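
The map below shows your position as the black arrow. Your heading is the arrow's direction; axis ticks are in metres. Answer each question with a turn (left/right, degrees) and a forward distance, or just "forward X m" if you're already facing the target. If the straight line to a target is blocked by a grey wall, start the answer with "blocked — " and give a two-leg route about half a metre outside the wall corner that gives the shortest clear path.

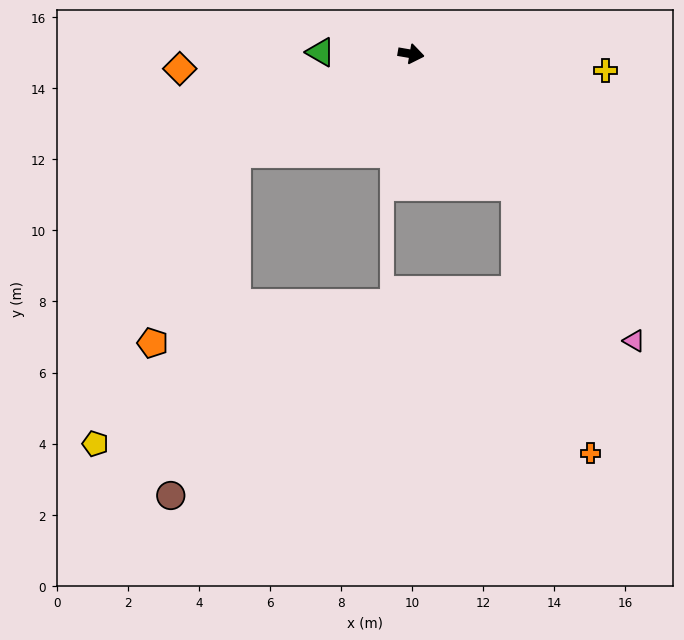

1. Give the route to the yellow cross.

turn left 5°, forward 5.5 m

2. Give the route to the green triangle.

turn right 171°, forward 2.5 m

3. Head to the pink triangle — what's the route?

turn right 42°, forward 10.2 m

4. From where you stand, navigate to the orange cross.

blocked — turn right 42°, forward 4.8 m, then turn right 23°, forward 7.8 m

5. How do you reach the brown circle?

blocked — turn right 141°, forward 5.7 m, then turn left 50°, forward 9.8 m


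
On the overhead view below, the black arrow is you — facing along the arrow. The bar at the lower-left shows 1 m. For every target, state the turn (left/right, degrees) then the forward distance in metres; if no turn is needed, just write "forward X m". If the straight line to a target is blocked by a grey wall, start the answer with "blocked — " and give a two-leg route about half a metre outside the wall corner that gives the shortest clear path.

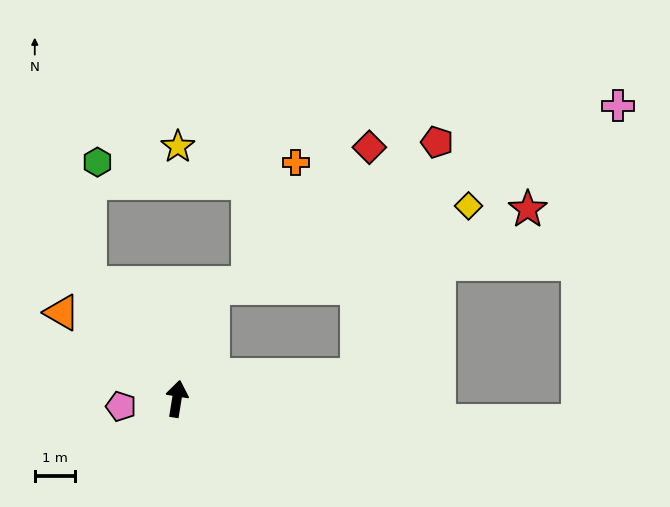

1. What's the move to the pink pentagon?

turn left 107°, forward 1.4 m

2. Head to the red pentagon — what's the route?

blocked — turn right 73°, forward 4.5 m, then turn left 63°, forward 6.1 m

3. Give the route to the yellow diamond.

blocked — turn right 73°, forward 4.5 m, then turn left 49°, forward 5.1 m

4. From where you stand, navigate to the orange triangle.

turn left 62°, forward 3.6 m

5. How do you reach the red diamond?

blocked — turn right 73°, forward 4.5 m, then turn left 79°, forward 5.7 m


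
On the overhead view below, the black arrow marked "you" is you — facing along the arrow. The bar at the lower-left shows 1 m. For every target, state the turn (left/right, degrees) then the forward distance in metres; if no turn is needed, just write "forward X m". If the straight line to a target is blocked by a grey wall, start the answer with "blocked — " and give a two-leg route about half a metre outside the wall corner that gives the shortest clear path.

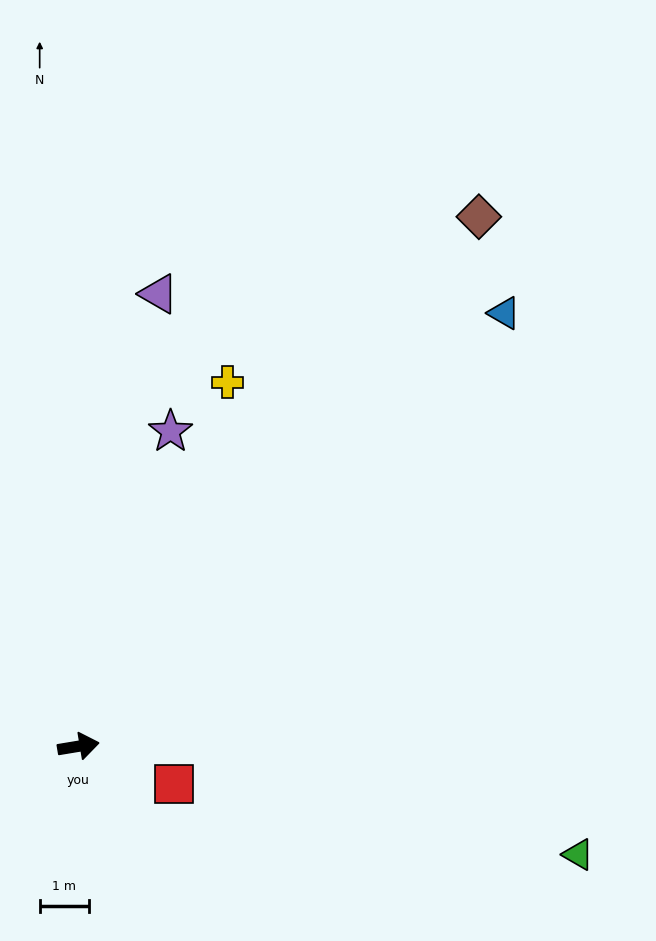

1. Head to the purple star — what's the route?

turn left 64°, forward 6.6 m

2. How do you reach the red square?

turn right 31°, forward 2.1 m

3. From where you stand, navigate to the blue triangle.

turn left 36°, forward 12.3 m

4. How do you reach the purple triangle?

turn left 71°, forward 9.3 m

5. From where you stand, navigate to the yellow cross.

turn left 58°, forward 8.0 m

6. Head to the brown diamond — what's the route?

turn left 43°, forward 13.4 m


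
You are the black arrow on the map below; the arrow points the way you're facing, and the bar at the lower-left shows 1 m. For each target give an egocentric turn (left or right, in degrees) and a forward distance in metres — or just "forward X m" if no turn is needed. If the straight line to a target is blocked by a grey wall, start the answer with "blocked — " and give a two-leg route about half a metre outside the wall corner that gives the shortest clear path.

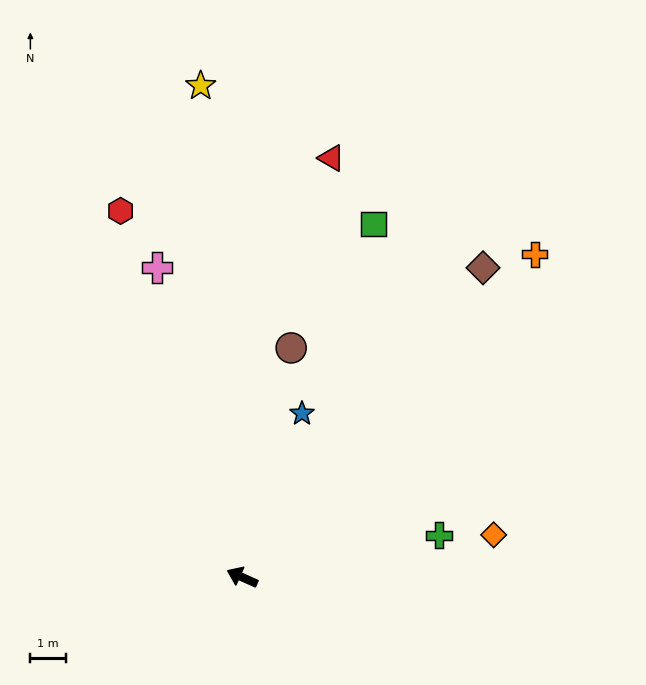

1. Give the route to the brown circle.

turn right 78°, forward 6.6 m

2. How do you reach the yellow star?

turn right 61°, forward 13.8 m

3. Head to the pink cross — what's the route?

turn right 50°, forward 9.0 m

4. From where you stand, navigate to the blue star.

turn right 86°, forward 4.9 m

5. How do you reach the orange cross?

turn right 108°, forward 12.2 m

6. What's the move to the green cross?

turn right 144°, forward 5.6 m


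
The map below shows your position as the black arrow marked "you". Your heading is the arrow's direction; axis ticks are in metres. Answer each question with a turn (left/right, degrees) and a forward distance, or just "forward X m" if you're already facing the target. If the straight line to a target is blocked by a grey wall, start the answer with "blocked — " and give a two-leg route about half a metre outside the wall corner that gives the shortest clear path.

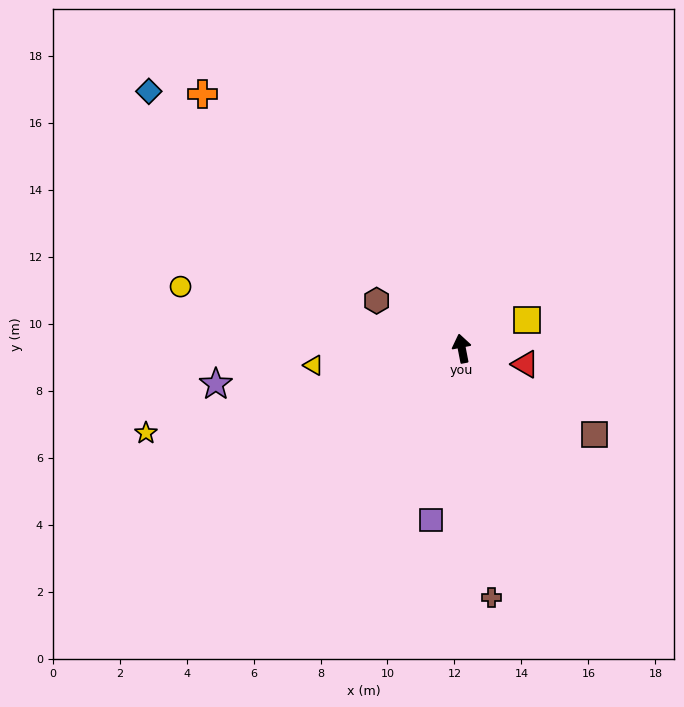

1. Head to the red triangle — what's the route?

turn right 115°, forward 2.0 m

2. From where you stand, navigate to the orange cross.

turn left 35°, forward 10.8 m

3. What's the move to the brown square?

turn right 134°, forward 4.7 m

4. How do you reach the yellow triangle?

turn left 85°, forward 4.5 m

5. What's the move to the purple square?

turn left 159°, forward 5.2 m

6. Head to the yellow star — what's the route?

turn left 94°, forward 9.8 m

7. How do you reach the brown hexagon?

turn left 50°, forward 2.9 m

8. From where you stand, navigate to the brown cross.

turn left 176°, forward 7.5 m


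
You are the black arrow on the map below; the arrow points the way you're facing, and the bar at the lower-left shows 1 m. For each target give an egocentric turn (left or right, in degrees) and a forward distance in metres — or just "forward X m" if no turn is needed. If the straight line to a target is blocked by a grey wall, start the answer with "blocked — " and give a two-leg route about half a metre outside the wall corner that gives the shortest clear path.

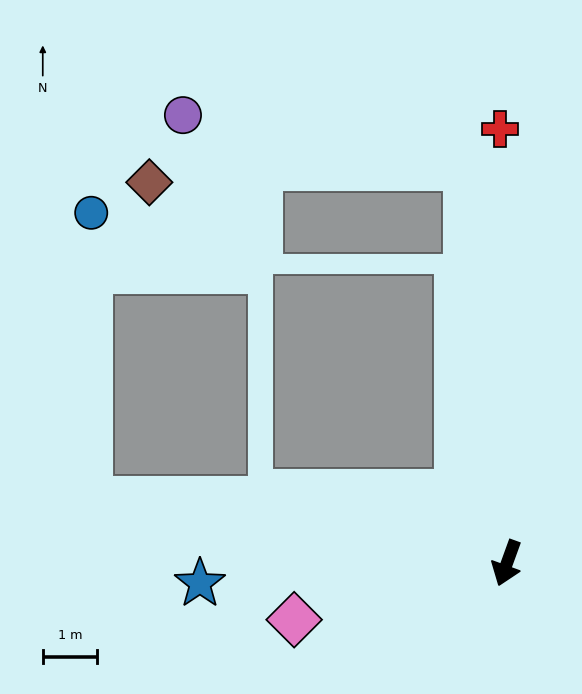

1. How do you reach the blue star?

turn right 66°, forward 5.7 m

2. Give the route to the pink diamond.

turn right 55°, forward 4.1 m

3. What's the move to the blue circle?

blocked — turn right 79°, forward 7.8 m, then turn right 81°, forward 5.3 m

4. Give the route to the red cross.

turn right 159°, forward 8.0 m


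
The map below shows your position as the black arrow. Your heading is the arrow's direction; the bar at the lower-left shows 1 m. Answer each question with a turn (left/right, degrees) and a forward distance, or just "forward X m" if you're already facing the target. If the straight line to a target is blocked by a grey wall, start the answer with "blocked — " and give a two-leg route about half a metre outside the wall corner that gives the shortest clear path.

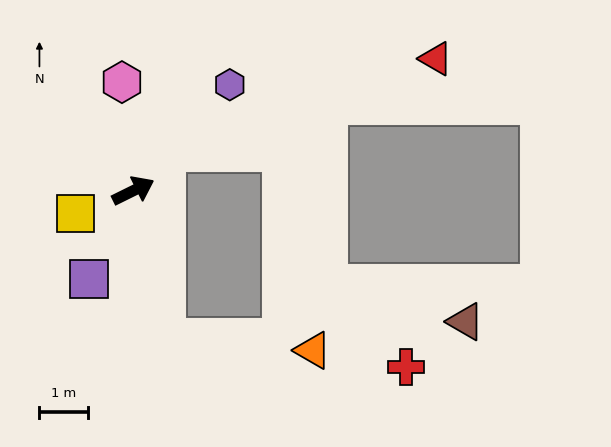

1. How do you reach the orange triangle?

blocked — turn right 104°, forward 3.1 m, then turn left 73°, forward 3.1 m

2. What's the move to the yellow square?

turn left 175°, forward 1.3 m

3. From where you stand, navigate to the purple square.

turn right 143°, forward 2.0 m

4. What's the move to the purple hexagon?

turn left 21°, forward 3.0 m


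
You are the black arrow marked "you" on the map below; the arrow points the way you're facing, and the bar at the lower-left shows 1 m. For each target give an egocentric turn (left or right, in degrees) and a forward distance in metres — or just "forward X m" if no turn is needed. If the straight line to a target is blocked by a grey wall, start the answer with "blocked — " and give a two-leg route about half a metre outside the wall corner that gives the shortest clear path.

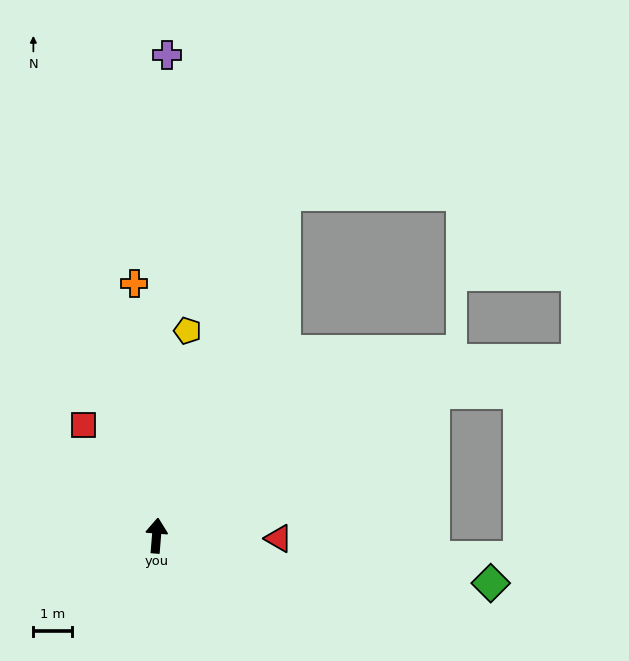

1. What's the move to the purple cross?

turn left 3°, forward 12.6 m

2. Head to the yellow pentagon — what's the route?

turn right 4°, forward 5.4 m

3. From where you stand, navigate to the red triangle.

turn right 87°, forward 3.2 m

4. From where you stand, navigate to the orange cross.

turn left 10°, forward 6.6 m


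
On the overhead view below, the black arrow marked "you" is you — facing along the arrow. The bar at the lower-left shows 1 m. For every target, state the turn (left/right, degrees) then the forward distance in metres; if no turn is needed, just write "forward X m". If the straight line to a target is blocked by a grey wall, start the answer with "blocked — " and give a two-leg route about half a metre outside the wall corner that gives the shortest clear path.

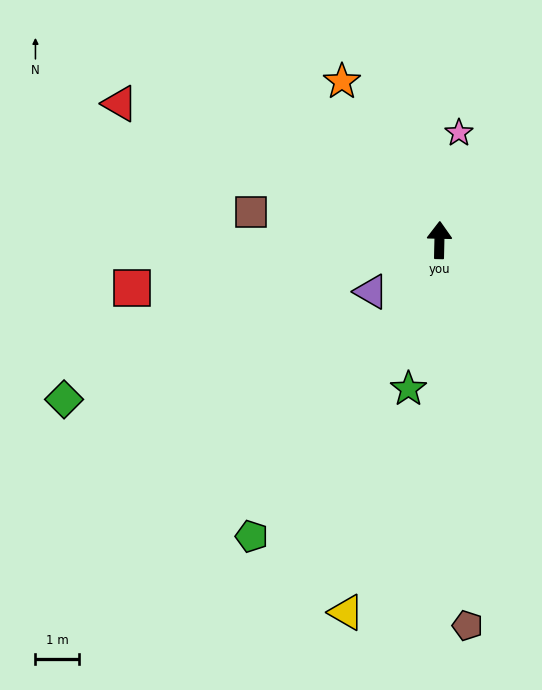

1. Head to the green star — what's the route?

turn left 170°, forward 3.5 m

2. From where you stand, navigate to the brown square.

turn left 83°, forward 4.4 m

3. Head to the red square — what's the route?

turn left 100°, forward 7.2 m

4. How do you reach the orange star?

turn left 33°, forward 4.3 m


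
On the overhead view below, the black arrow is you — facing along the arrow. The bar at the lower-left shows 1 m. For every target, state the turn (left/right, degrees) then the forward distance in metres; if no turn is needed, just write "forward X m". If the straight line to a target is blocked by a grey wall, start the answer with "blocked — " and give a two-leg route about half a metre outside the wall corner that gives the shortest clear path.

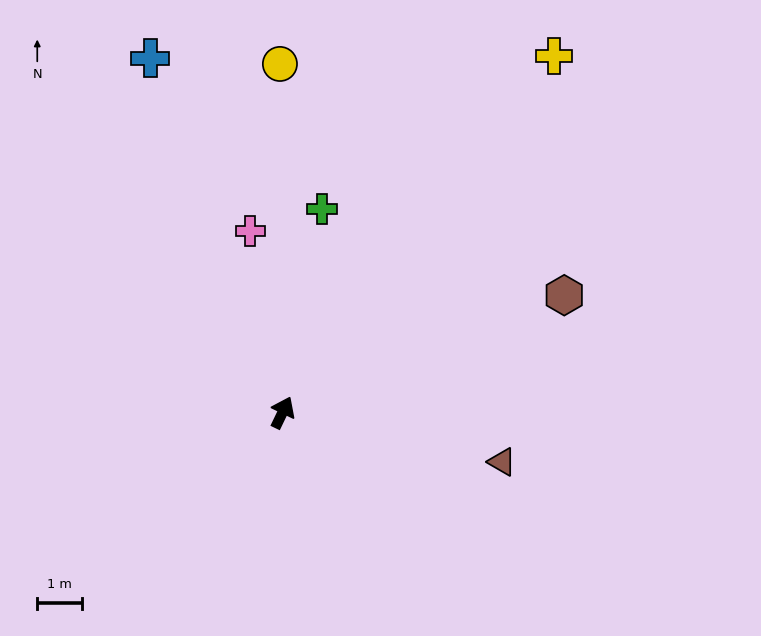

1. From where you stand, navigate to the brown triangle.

turn right 77°, forward 5.0 m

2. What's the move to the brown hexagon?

turn right 42°, forward 6.8 m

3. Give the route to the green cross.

turn left 15°, forward 4.6 m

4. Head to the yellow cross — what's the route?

turn right 12°, forward 10.0 m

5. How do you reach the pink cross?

turn left 36°, forward 4.1 m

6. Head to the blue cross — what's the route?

turn left 46°, forward 8.4 m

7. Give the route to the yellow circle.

turn left 26°, forward 7.8 m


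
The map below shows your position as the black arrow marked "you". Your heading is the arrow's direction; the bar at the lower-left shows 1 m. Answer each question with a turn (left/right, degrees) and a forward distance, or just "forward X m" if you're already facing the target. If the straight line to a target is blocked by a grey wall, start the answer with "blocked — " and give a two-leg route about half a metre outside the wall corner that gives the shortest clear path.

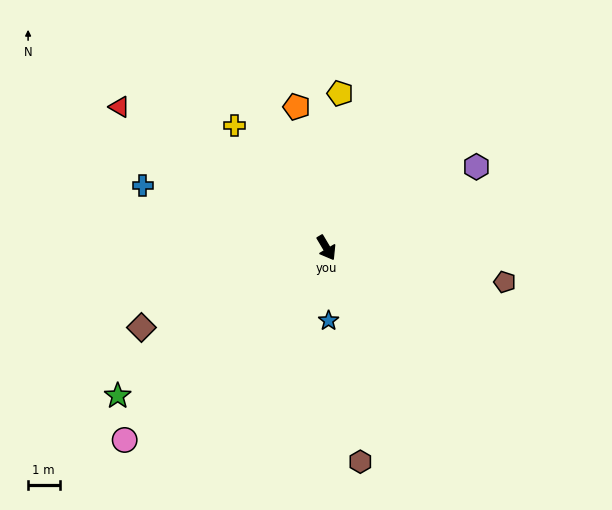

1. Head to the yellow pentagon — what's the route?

turn left 144°, forward 4.9 m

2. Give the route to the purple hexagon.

turn left 88°, forward 5.4 m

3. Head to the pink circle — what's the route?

turn right 77°, forward 8.9 m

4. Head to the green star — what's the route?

turn right 85°, forward 8.1 m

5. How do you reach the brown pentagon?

turn left 48°, forward 5.8 m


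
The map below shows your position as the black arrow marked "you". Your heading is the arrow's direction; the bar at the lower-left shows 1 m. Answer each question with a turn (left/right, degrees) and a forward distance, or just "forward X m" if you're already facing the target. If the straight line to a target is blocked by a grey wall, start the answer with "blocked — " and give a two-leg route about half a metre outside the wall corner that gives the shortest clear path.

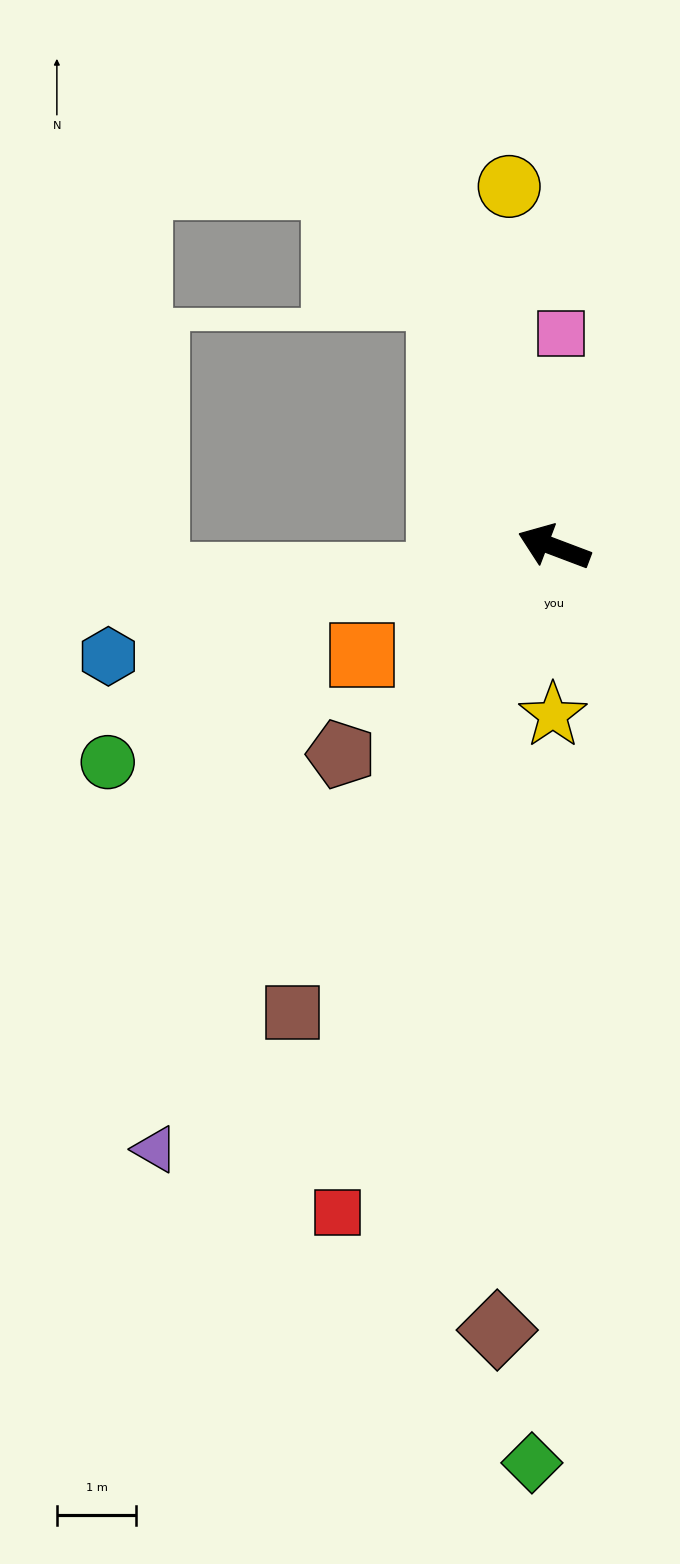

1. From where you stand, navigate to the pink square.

turn right 71°, forward 2.7 m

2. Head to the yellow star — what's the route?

turn left 110°, forward 2.1 m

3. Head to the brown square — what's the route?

turn left 81°, forward 6.7 m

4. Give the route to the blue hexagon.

turn left 34°, forward 5.8 m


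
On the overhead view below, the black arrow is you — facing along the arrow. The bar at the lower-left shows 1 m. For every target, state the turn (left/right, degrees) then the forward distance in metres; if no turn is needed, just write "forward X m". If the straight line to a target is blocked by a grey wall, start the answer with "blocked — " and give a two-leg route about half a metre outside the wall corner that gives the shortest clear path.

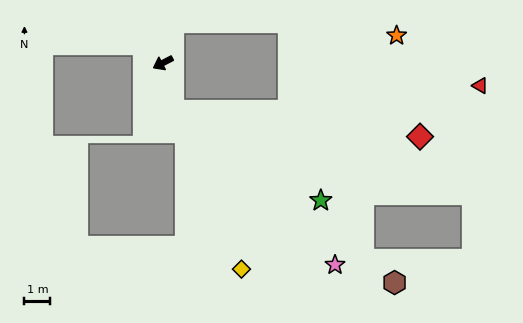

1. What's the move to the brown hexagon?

blocked — turn left 75°, forward 1.9 m, then turn left 40°, forward 10.9 m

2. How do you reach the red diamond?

blocked — turn left 75°, forward 1.9 m, then turn left 71°, forward 9.6 m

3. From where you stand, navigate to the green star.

blocked — turn left 75°, forward 1.9 m, then turn left 46°, forward 6.7 m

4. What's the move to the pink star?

blocked — turn left 75°, forward 1.9 m, then turn left 34°, forward 8.7 m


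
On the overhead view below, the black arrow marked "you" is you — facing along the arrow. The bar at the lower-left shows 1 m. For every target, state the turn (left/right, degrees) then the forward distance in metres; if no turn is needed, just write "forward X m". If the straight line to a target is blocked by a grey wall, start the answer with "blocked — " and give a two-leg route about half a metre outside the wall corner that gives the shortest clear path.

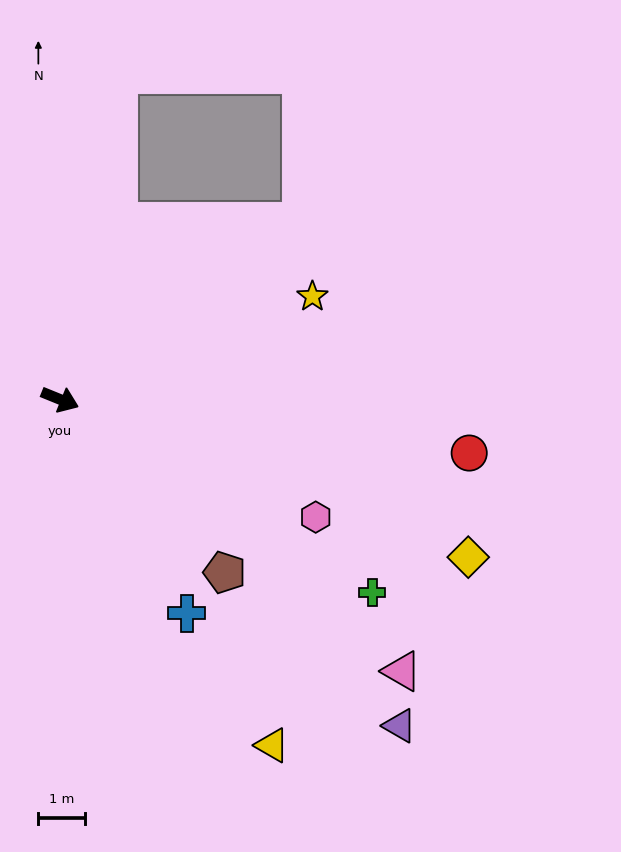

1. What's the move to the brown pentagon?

turn right 24°, forward 5.2 m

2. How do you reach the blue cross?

turn right 37°, forward 5.4 m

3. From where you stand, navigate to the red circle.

turn left 15°, forward 8.9 m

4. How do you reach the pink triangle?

turn right 16°, forward 9.4 m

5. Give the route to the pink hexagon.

turn right 3°, forward 6.1 m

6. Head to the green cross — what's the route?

turn right 10°, forward 7.9 m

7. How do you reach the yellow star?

turn left 44°, forward 5.9 m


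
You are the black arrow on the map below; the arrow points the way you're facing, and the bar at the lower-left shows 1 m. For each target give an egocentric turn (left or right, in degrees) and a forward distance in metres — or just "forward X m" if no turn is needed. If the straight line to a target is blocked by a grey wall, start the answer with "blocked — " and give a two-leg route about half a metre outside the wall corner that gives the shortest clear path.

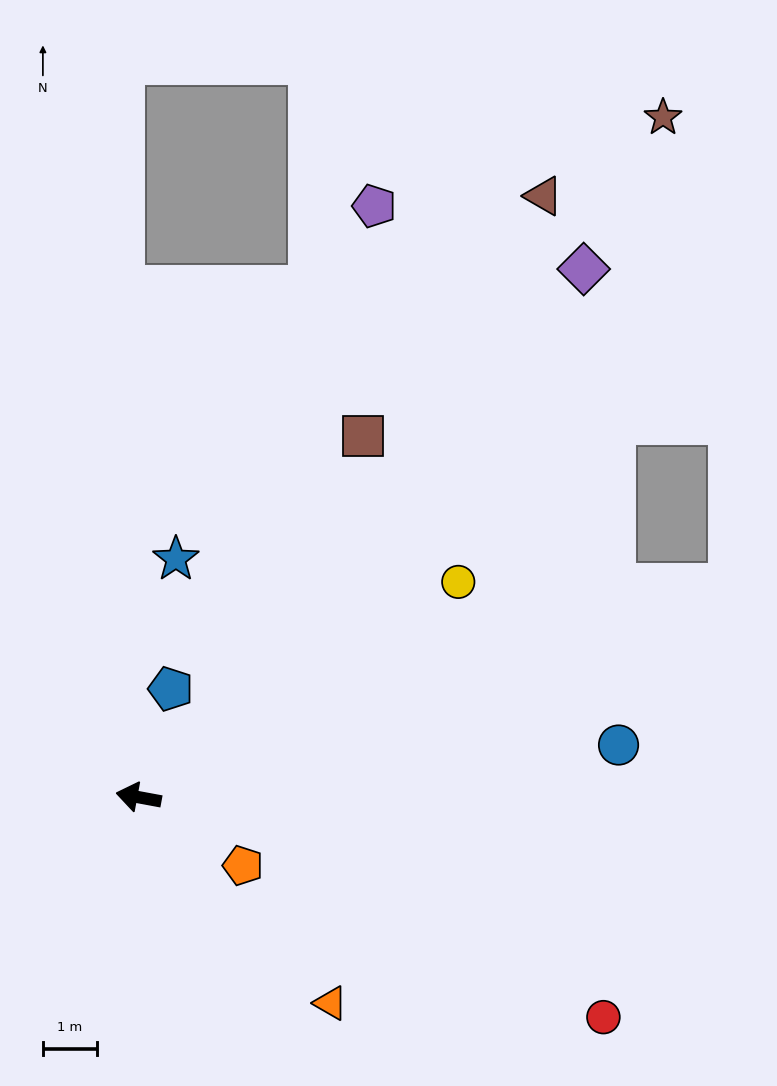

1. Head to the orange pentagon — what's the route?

turn left 157°, forward 2.3 m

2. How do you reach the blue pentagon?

turn right 96°, forward 2.1 m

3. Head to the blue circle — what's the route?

turn right 163°, forward 8.9 m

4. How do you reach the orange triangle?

turn left 143°, forward 5.2 m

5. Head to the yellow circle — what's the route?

turn right 136°, forward 7.1 m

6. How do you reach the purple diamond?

turn right 120°, forward 12.8 m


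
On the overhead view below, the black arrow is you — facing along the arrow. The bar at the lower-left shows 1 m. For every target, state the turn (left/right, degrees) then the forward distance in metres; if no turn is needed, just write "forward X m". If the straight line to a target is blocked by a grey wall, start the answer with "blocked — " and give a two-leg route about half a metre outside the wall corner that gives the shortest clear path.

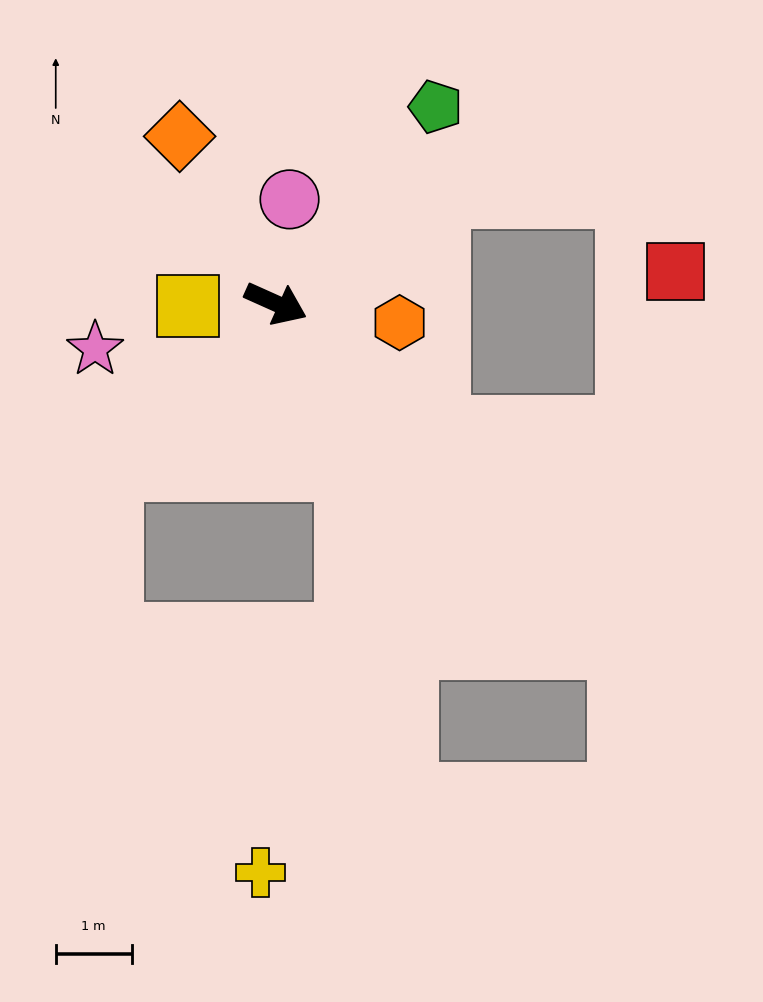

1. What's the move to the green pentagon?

turn left 75°, forward 3.3 m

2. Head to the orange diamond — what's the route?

turn left 144°, forward 2.5 m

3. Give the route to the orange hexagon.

turn left 15°, forward 1.6 m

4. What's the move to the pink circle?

turn left 107°, forward 1.4 m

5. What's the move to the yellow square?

turn right 154°, forward 1.2 m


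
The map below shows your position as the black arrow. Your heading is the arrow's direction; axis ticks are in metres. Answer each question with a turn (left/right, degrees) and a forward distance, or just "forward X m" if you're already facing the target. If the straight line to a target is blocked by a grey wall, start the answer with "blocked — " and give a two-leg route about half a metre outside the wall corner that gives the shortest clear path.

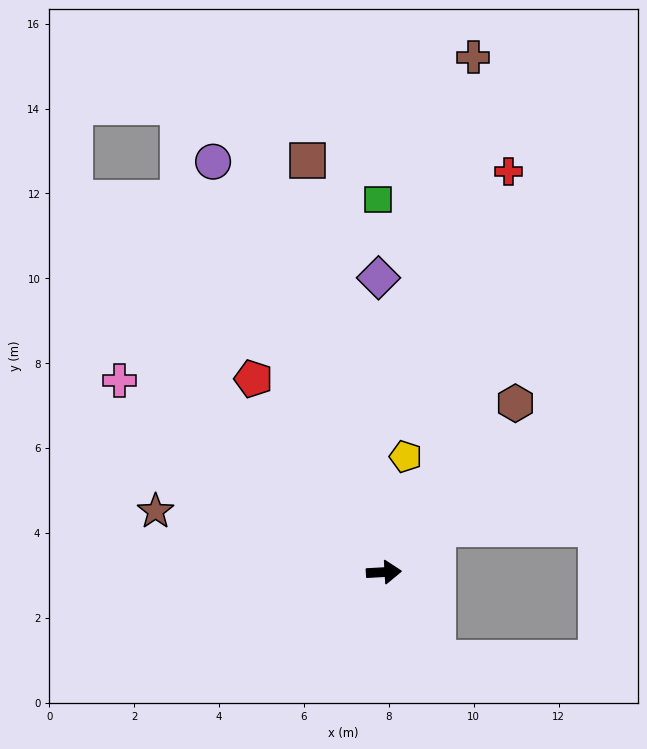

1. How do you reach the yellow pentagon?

turn left 76°, forward 2.8 m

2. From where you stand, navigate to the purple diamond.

turn left 88°, forward 6.9 m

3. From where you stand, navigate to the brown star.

turn left 162°, forward 5.6 m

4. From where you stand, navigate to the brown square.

turn left 97°, forward 9.9 m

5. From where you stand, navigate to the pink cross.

turn left 141°, forward 7.7 m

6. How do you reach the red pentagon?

turn left 121°, forward 5.5 m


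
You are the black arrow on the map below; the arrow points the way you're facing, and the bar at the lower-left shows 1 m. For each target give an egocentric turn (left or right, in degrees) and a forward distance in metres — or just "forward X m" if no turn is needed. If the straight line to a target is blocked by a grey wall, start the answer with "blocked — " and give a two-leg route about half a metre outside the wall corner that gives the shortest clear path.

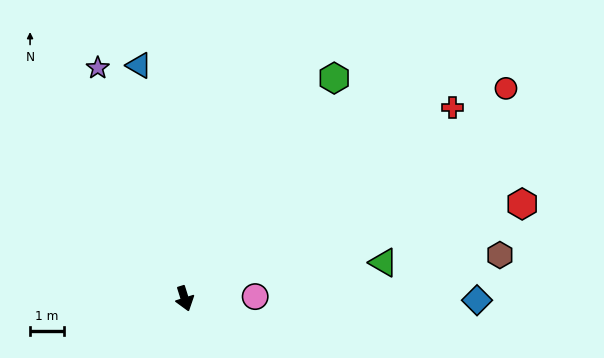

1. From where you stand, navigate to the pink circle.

turn left 74°, forward 2.1 m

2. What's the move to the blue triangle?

turn left 174°, forward 7.0 m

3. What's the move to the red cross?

turn left 108°, forward 9.7 m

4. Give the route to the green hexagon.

turn left 128°, forward 7.8 m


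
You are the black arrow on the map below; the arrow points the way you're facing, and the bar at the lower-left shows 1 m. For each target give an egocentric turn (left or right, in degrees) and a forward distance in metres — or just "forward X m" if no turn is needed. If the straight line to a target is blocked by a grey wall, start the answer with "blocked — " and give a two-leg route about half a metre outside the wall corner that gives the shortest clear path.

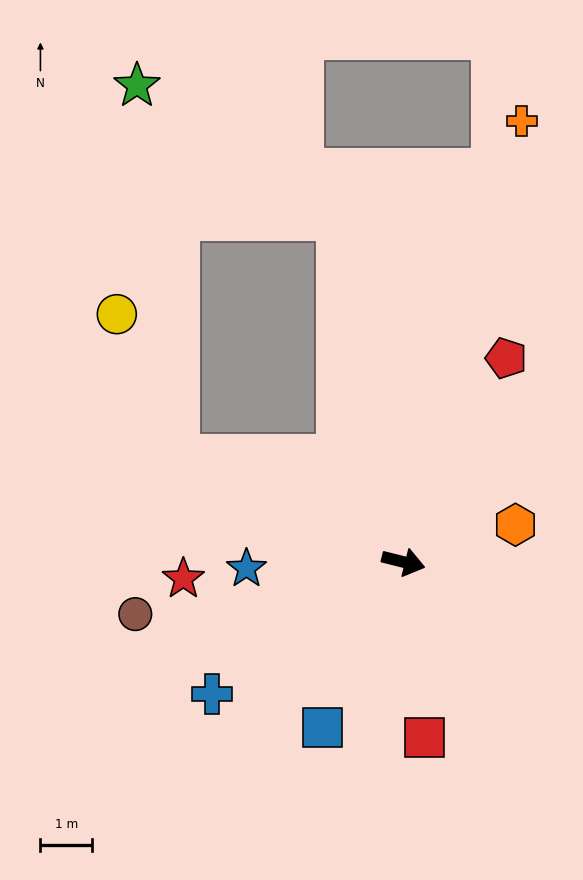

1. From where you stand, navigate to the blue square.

turn right 102°, forward 3.6 m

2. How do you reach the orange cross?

turn left 89°, forward 8.9 m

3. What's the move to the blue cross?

turn right 131°, forward 4.5 m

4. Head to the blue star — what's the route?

turn right 164°, forward 3.1 m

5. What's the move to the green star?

blocked — turn left 115°, forward 6.8 m, then turn left 46°, forward 4.7 m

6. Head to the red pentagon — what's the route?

turn left 77°, forward 4.4 m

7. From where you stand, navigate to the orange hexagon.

turn left 32°, forward 2.3 m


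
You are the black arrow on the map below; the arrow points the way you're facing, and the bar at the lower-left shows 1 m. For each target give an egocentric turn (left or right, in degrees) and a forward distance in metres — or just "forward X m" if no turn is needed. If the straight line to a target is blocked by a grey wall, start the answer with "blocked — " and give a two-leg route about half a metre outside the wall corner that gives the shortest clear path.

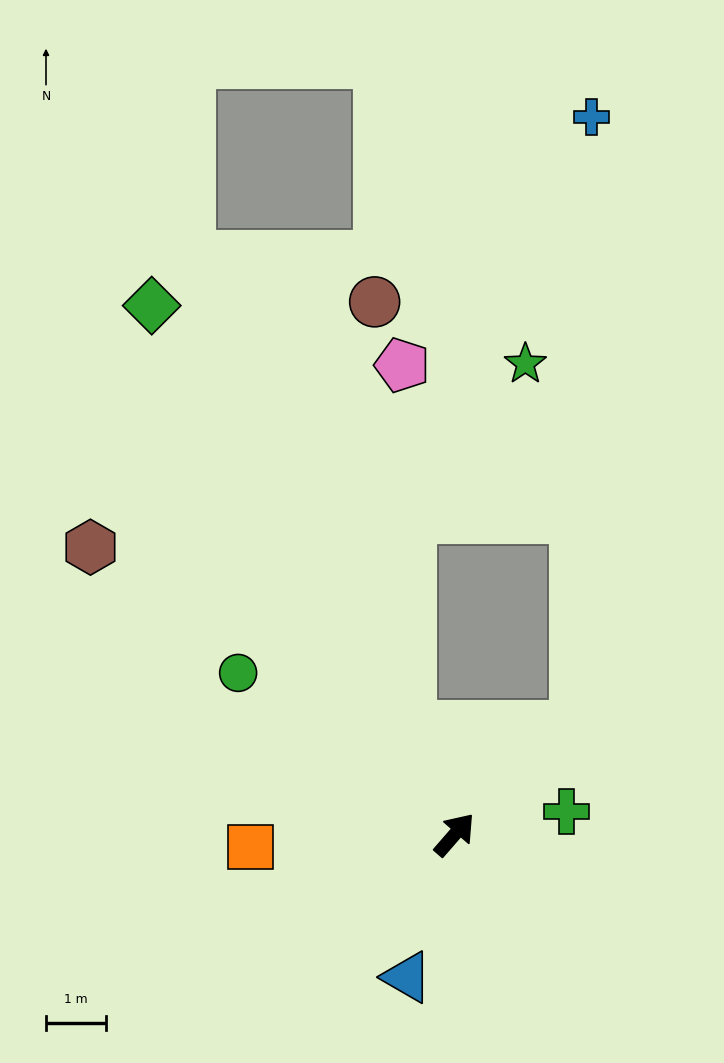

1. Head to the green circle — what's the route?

turn left 94°, forward 4.5 m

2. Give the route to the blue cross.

blocked — turn right 7°, forward 2.7 m, then turn left 46°, forward 10.1 m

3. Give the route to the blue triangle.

turn right 157°, forward 2.5 m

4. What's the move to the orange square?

turn left 134°, forward 3.4 m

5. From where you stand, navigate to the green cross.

turn right 37°, forward 1.9 m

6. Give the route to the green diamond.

turn left 71°, forward 10.1 m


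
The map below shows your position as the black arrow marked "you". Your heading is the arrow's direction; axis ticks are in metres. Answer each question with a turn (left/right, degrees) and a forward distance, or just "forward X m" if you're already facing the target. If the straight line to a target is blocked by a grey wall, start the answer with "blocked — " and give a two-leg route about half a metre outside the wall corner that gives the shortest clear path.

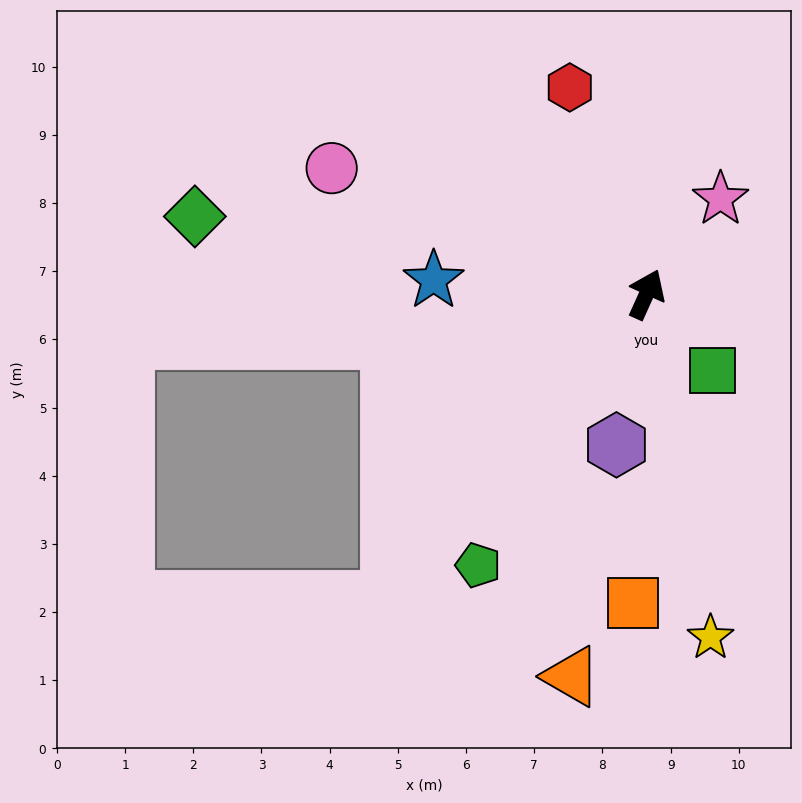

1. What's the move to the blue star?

turn left 111°, forward 3.1 m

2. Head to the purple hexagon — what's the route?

turn right 167°, forward 2.3 m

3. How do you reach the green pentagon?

turn left 172°, forward 4.7 m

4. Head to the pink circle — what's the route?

turn left 92°, forward 5.0 m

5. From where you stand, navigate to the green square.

turn right 115°, forward 1.5 m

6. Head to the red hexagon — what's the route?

turn left 45°, forward 3.2 m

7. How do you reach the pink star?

turn right 14°, forward 1.8 m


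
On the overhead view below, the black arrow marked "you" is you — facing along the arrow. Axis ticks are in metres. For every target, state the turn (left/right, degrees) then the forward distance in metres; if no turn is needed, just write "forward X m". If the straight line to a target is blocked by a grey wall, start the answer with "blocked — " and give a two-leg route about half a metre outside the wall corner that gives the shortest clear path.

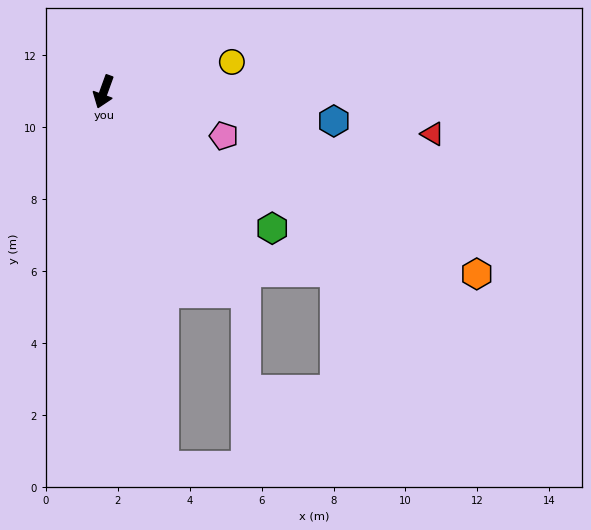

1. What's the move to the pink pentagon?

turn left 90°, forward 3.6 m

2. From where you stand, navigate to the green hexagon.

turn left 71°, forward 6.0 m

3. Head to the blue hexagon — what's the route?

turn left 103°, forward 6.5 m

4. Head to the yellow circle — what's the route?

turn left 123°, forward 3.7 m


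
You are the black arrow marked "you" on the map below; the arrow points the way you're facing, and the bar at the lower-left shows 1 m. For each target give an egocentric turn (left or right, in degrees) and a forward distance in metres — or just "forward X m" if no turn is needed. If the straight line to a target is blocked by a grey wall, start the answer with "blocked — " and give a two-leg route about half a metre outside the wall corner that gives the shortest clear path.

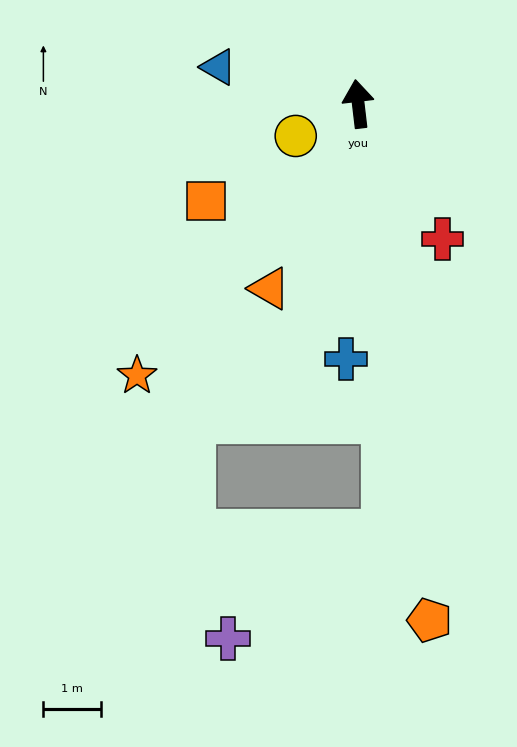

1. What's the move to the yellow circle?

turn left 110°, forward 1.2 m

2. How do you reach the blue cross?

turn left 171°, forward 4.5 m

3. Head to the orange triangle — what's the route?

turn left 148°, forward 3.6 m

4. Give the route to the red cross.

turn right 155°, forward 2.8 m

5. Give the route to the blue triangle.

turn left 69°, forward 2.5 m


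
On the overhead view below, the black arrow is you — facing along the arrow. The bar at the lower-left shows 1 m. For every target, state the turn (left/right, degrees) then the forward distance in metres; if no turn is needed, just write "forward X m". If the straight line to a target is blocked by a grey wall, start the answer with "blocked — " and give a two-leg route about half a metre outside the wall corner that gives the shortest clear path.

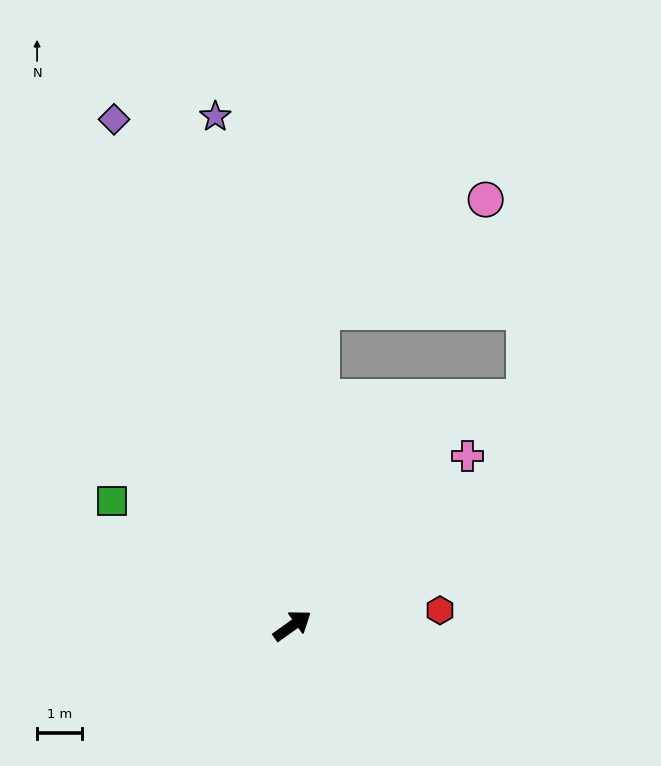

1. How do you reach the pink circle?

blocked — turn left 49°, forward 7.1 m, then turn right 50°, forward 4.5 m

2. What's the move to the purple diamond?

turn left 74°, forward 12.1 m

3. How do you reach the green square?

turn left 110°, forward 4.9 m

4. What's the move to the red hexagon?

turn right 30°, forward 3.3 m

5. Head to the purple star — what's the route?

turn left 63°, forward 11.6 m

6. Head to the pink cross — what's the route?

turn left 9°, forward 5.5 m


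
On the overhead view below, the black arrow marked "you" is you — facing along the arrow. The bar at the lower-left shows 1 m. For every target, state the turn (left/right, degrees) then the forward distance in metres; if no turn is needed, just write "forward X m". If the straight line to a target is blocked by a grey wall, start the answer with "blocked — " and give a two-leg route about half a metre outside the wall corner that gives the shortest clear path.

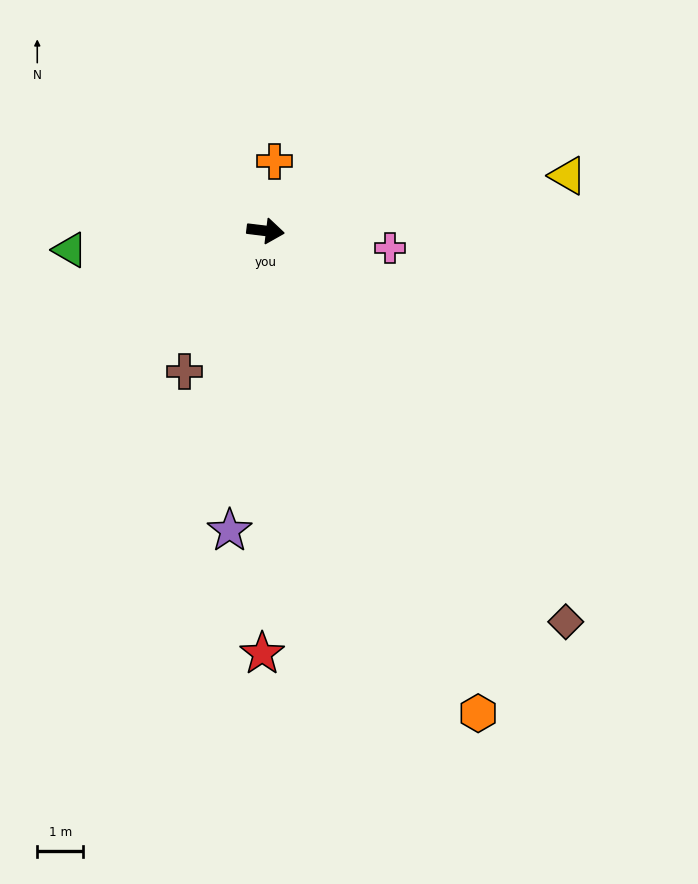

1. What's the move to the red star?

turn right 84°, forward 9.2 m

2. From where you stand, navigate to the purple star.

turn right 90°, forward 6.5 m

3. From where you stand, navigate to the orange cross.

turn left 90°, forward 1.5 m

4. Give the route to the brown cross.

turn right 113°, forward 3.5 m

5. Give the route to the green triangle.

turn right 168°, forward 4.3 m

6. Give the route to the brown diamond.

turn right 46°, forward 10.7 m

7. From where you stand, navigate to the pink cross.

forward 2.7 m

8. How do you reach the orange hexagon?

turn right 59°, forward 11.4 m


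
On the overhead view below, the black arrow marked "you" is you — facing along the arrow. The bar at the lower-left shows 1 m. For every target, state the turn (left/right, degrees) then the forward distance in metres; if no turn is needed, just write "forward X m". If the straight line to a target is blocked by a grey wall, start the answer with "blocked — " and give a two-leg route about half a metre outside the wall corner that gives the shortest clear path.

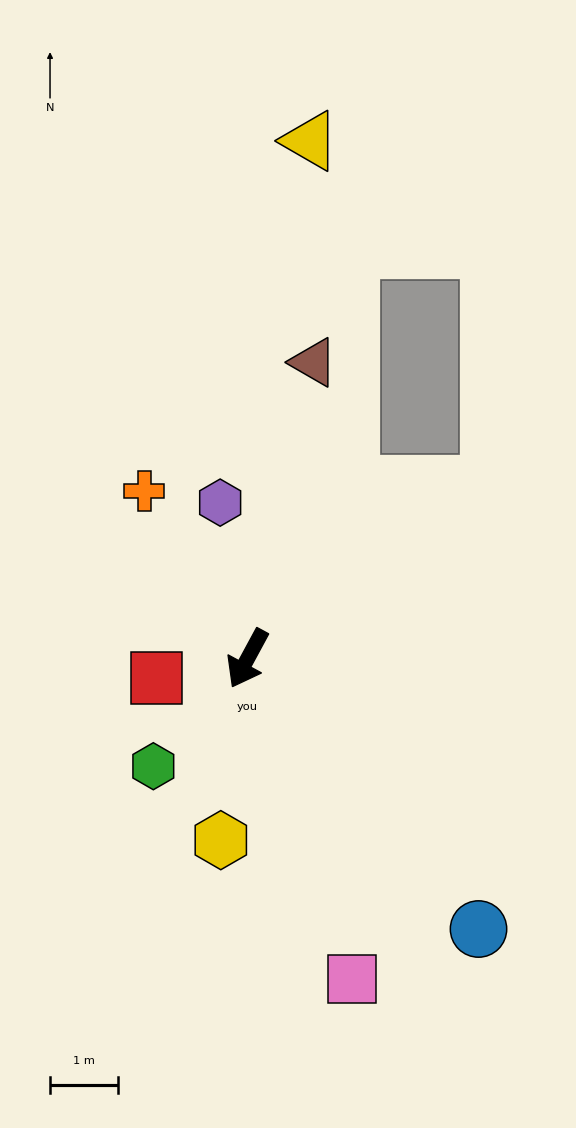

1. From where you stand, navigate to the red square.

turn right 50°, forward 1.4 m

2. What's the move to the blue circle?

turn left 69°, forward 5.2 m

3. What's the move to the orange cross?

turn right 120°, forward 2.9 m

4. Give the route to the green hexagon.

turn right 13°, forward 2.1 m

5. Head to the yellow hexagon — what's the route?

turn left 20°, forward 2.7 m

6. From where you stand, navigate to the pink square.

turn left 46°, forward 4.9 m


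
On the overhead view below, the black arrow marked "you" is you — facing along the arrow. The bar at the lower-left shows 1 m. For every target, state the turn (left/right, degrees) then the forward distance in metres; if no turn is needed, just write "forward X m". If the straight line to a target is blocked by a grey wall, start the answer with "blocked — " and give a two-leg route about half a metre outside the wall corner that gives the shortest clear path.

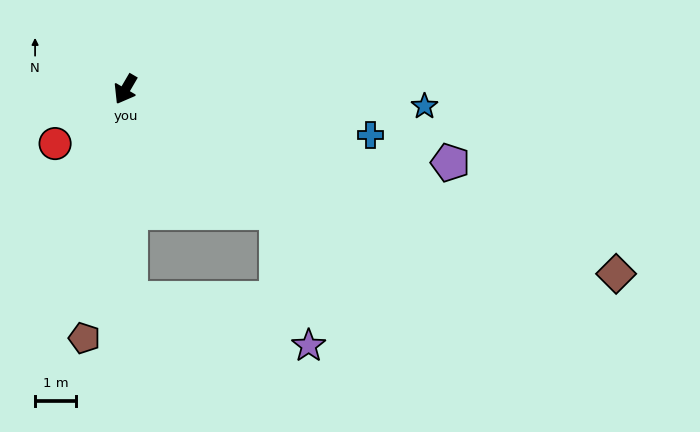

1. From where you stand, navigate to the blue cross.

turn left 110°, forward 6.1 m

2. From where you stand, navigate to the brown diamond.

turn left 100°, forward 12.8 m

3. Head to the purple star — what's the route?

blocked — turn left 81°, forward 4.8 m, then turn right 37°, forward 3.4 m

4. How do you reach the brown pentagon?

turn left 21°, forward 6.2 m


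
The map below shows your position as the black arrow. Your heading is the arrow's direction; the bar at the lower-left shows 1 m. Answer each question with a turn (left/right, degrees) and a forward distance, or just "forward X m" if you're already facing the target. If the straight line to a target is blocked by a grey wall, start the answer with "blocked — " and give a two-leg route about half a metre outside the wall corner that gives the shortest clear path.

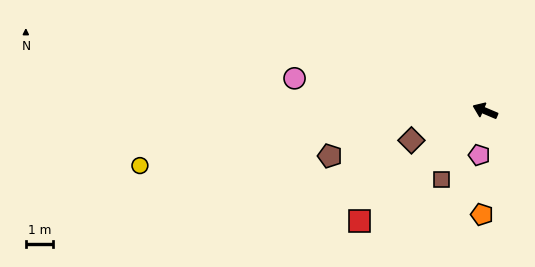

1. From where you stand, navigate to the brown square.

turn left 81°, forward 3.0 m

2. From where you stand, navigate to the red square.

turn left 64°, forward 6.2 m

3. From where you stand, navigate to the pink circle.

turn left 13°, forward 7.2 m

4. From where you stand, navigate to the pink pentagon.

turn left 105°, forward 1.7 m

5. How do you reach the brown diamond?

turn left 45°, forward 3.0 m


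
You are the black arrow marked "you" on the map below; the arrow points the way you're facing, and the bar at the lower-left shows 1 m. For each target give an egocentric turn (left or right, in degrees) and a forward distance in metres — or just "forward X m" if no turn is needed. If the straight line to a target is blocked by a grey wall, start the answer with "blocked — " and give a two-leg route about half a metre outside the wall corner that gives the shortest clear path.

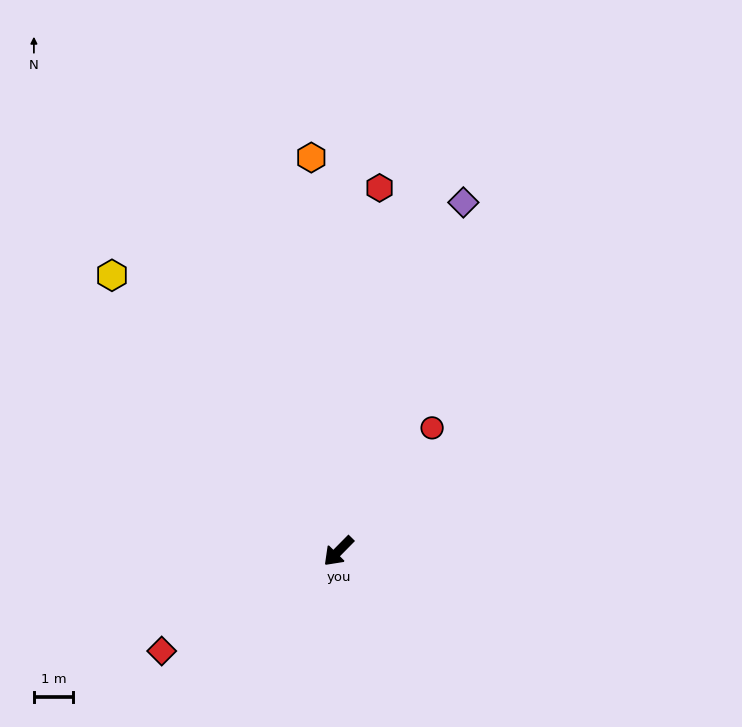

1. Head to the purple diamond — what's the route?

turn right 155°, forward 9.5 m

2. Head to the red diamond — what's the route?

turn right 16°, forward 5.2 m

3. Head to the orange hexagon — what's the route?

turn right 131°, forward 10.2 m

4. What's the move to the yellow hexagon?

turn right 96°, forward 9.2 m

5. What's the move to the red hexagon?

turn right 142°, forward 9.4 m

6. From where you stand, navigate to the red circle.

turn right 173°, forward 4.0 m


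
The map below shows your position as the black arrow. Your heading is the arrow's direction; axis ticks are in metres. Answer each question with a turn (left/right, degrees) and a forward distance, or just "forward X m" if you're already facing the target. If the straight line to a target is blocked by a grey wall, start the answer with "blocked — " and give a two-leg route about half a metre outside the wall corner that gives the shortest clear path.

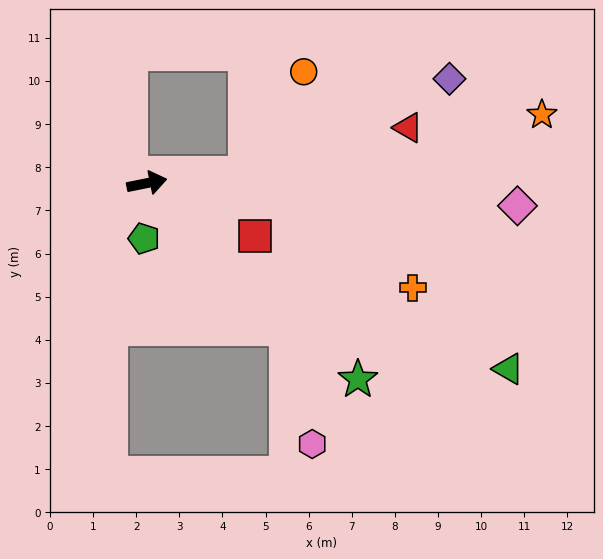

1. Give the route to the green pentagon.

turn right 104°, forward 1.3 m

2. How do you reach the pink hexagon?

blocked — turn right 57°, forward 4.7 m, then turn right 33°, forward 2.8 m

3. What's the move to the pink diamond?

turn right 15°, forward 8.6 m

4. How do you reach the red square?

turn right 38°, forward 2.8 m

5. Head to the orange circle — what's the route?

blocked — turn right 6°, forward 2.3 m, then turn left 55°, forward 2.7 m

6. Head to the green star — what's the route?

turn right 54°, forward 6.7 m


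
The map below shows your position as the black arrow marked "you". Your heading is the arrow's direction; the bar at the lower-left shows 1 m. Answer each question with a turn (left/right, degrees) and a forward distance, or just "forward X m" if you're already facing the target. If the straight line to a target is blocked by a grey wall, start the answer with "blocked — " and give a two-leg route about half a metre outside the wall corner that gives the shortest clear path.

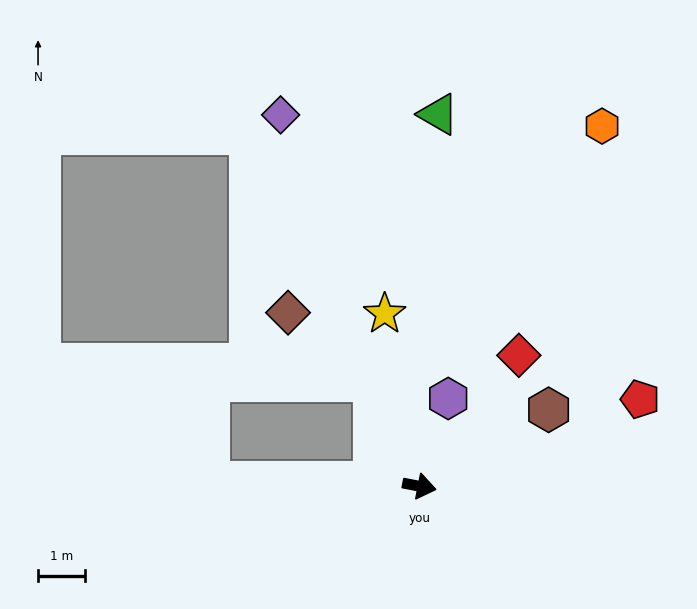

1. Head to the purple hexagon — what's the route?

turn left 83°, forward 1.9 m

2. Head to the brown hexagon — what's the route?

turn left 42°, forward 3.2 m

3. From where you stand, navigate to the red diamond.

turn left 64°, forward 3.5 m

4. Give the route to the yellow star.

turn left 112°, forward 3.7 m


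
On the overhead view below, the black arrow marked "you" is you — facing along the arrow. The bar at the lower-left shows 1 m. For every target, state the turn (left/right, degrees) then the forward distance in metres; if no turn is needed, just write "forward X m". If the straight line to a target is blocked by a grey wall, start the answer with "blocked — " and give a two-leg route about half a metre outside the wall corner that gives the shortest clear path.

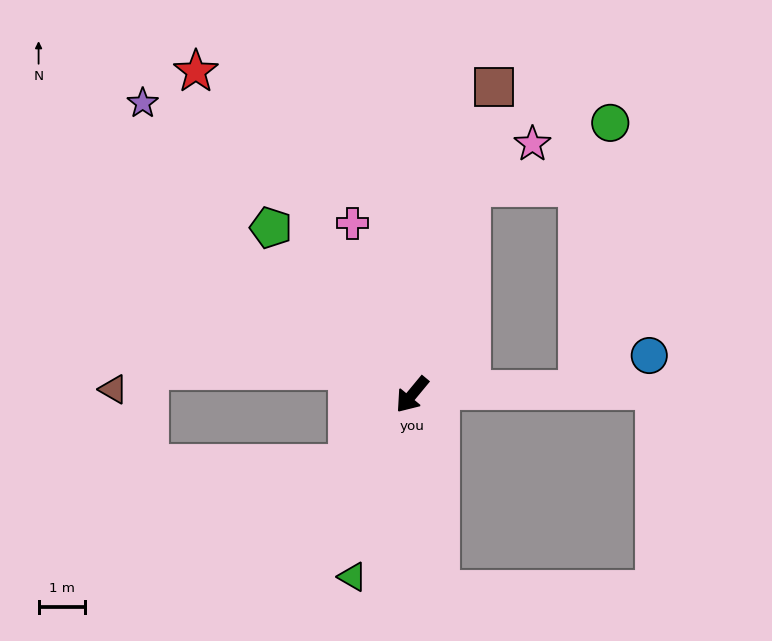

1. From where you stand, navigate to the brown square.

turn right 155°, forward 6.9 m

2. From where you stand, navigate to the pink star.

blocked — turn right 156°, forward 4.7 m, then turn right 39°, forward 1.6 m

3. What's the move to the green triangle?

turn left 22°, forward 4.1 m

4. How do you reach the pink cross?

turn right 121°, forward 3.9 m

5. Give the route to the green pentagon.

turn right 100°, forward 4.7 m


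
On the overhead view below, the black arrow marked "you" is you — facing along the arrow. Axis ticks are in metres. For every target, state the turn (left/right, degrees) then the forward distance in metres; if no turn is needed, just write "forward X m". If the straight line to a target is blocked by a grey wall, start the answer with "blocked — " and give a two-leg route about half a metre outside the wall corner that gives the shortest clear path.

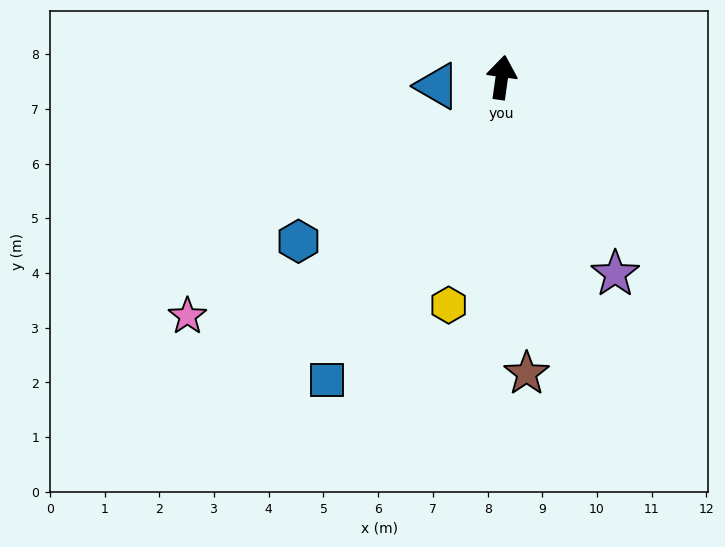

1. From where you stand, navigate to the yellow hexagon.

turn left 175°, forward 4.3 m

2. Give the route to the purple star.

turn right 142°, forward 4.1 m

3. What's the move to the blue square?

turn left 158°, forward 6.4 m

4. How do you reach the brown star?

turn right 167°, forward 5.4 m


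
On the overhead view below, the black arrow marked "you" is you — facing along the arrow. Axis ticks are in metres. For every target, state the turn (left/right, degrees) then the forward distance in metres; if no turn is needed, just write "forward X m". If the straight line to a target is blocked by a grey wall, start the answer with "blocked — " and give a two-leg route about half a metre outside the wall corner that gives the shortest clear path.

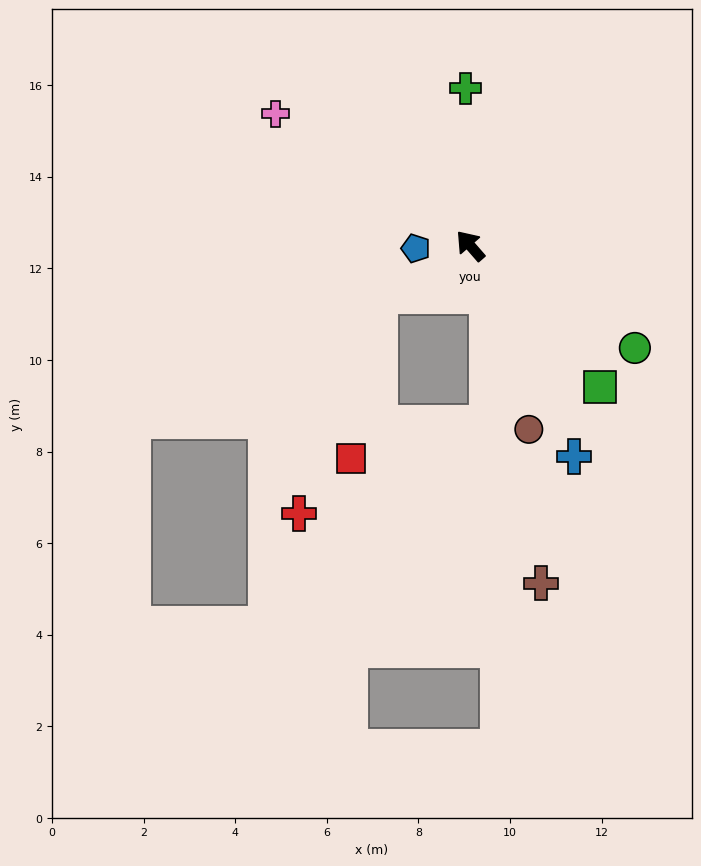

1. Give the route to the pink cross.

turn left 15°, forward 5.1 m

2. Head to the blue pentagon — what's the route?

turn left 52°, forward 1.2 m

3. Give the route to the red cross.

blocked — turn left 77°, forward 2.3 m, then turn left 42°, forward 5.1 m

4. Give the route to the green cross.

turn right 39°, forward 3.4 m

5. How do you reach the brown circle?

turn left 157°, forward 4.2 m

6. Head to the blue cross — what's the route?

turn left 165°, forward 5.1 m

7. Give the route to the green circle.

turn right 163°, forward 4.2 m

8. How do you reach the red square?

blocked — turn left 77°, forward 2.3 m, then turn left 52°, forward 3.6 m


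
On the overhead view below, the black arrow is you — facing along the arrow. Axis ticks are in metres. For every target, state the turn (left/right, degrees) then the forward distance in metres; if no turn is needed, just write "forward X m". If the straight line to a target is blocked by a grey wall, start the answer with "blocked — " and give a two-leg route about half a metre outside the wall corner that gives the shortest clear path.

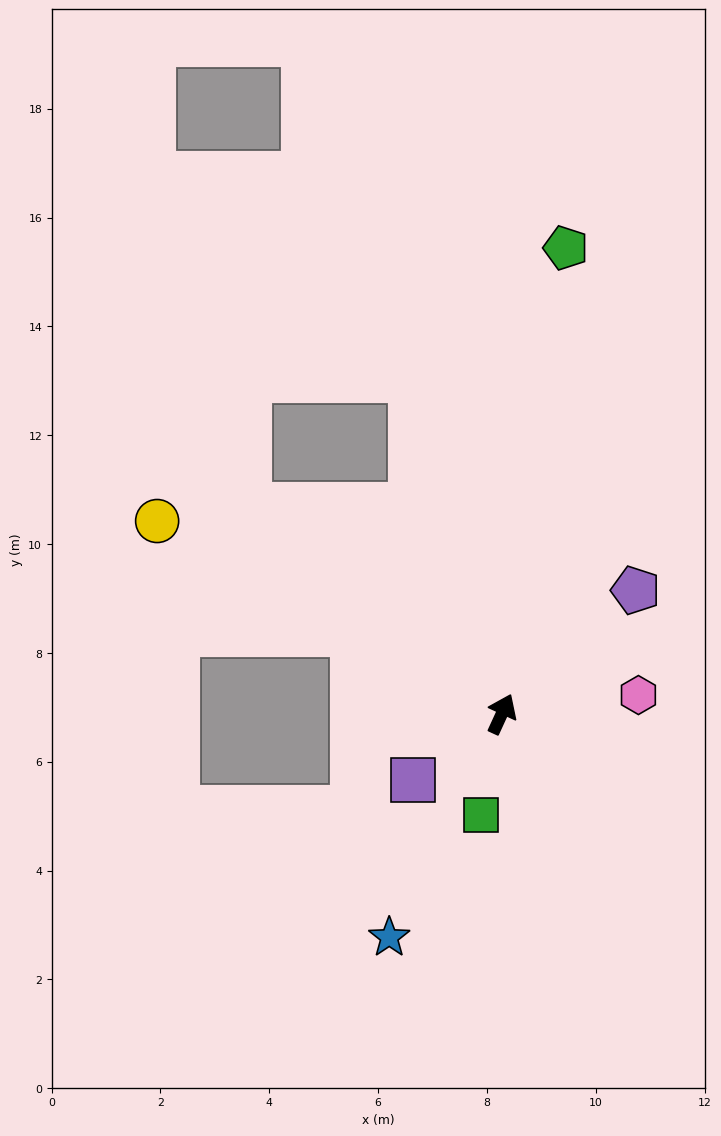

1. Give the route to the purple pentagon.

turn right 23°, forward 3.3 m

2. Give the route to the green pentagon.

turn left 17°, forward 8.6 m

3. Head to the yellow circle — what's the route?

turn left 85°, forward 7.3 m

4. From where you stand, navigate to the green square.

turn right 167°, forward 1.9 m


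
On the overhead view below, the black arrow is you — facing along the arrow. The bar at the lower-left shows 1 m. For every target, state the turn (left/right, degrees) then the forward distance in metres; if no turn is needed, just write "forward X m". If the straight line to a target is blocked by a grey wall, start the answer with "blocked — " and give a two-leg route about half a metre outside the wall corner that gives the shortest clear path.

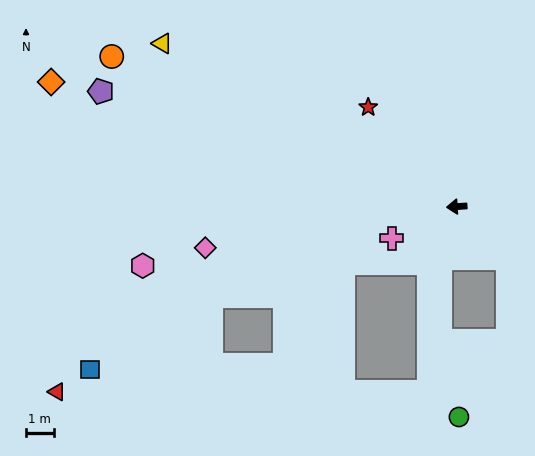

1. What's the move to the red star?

turn right 52°, forward 4.8 m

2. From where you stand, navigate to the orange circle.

turn right 27°, forward 13.7 m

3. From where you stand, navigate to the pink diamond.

turn left 6°, forward 9.3 m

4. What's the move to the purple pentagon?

turn right 22°, forward 13.6 m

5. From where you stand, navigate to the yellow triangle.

turn right 33°, forward 12.2 m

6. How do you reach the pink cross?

turn left 22°, forward 2.6 m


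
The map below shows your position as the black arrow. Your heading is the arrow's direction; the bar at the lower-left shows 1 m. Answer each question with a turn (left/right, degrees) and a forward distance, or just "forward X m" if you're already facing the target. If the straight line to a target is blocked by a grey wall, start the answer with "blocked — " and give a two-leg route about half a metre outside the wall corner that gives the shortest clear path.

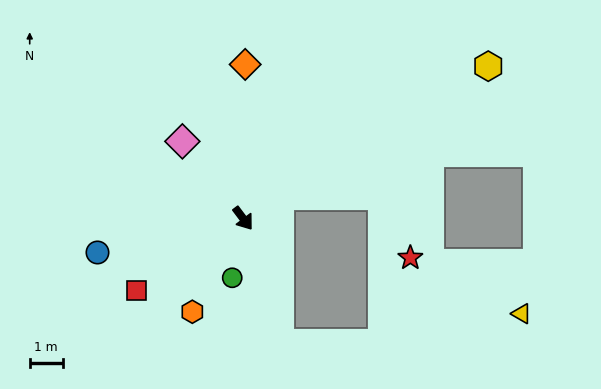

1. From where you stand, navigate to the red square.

turn right 93°, forward 3.9 m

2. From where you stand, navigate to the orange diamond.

turn left 142°, forward 4.6 m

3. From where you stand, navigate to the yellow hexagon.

turn left 85°, forward 8.7 m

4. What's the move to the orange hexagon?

turn right 66°, forward 3.2 m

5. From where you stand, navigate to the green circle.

turn right 47°, forward 1.8 m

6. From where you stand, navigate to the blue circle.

turn right 114°, forward 4.5 m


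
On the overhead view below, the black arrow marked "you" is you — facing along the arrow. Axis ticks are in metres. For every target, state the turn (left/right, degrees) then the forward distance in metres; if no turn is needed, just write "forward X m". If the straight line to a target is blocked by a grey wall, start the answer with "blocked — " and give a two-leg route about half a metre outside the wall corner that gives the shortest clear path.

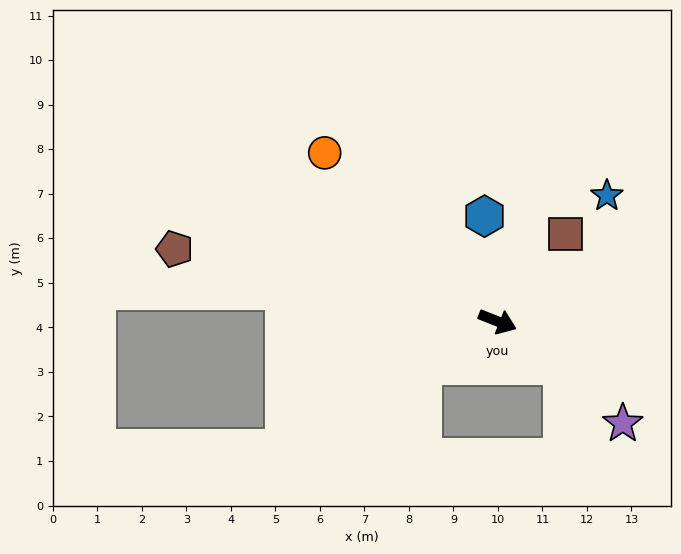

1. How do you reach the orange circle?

turn left 157°, forward 5.4 m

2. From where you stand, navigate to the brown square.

turn left 74°, forward 2.5 m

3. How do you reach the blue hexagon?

turn left 119°, forward 2.4 m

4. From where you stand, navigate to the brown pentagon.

turn right 171°, forward 7.4 m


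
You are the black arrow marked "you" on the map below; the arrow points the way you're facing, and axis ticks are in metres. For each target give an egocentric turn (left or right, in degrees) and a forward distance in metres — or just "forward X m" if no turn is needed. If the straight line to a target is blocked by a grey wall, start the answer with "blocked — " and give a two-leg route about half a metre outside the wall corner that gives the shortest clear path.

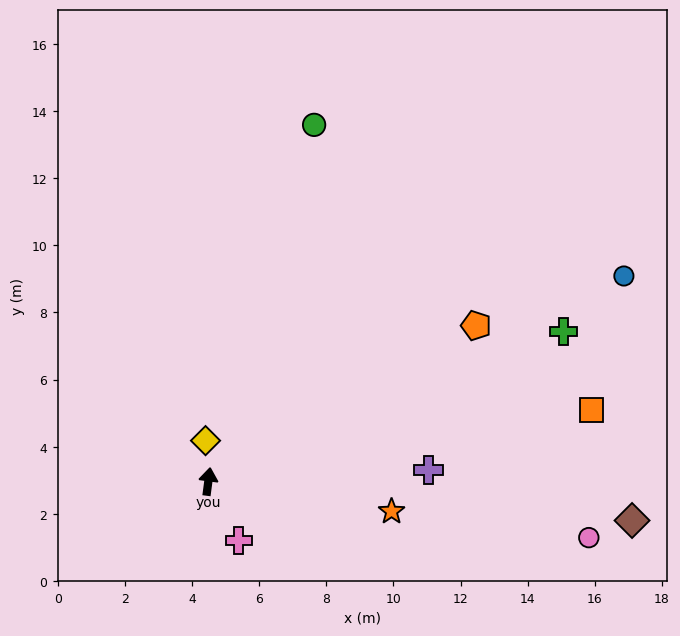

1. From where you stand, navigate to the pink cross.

turn right 145°, forward 2.0 m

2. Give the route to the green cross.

turn right 60°, forward 11.5 m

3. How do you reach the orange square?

turn right 72°, forward 11.6 m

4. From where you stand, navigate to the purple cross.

turn right 80°, forward 6.6 m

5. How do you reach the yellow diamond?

turn left 11°, forward 1.2 m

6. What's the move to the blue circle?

turn right 56°, forward 13.8 m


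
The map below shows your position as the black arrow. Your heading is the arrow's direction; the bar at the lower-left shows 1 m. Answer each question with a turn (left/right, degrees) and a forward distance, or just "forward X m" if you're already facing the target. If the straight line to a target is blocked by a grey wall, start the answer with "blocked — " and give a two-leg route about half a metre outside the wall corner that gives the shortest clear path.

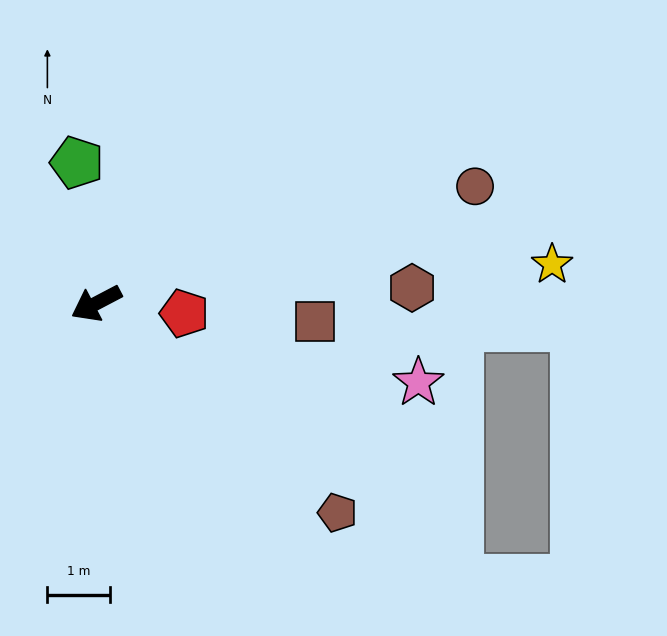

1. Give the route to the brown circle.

turn left 169°, forward 6.3 m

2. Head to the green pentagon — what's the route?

turn right 110°, forward 2.3 m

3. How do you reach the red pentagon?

turn left 146°, forward 1.4 m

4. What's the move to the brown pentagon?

turn left 111°, forward 5.1 m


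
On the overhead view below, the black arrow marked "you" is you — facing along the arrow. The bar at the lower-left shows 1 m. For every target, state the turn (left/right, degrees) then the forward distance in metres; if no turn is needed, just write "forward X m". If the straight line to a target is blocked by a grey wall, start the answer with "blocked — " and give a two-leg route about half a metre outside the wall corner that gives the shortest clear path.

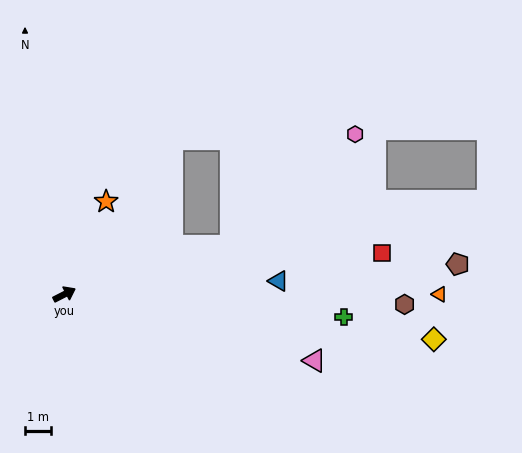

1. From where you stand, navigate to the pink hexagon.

blocked — turn right 11°, forward 6.6 m, then turn left 26°, forward 6.4 m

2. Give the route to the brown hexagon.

turn right 29°, forward 13.0 m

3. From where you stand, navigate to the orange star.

turn left 39°, forward 3.9 m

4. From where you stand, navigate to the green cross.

turn right 32°, forward 10.7 m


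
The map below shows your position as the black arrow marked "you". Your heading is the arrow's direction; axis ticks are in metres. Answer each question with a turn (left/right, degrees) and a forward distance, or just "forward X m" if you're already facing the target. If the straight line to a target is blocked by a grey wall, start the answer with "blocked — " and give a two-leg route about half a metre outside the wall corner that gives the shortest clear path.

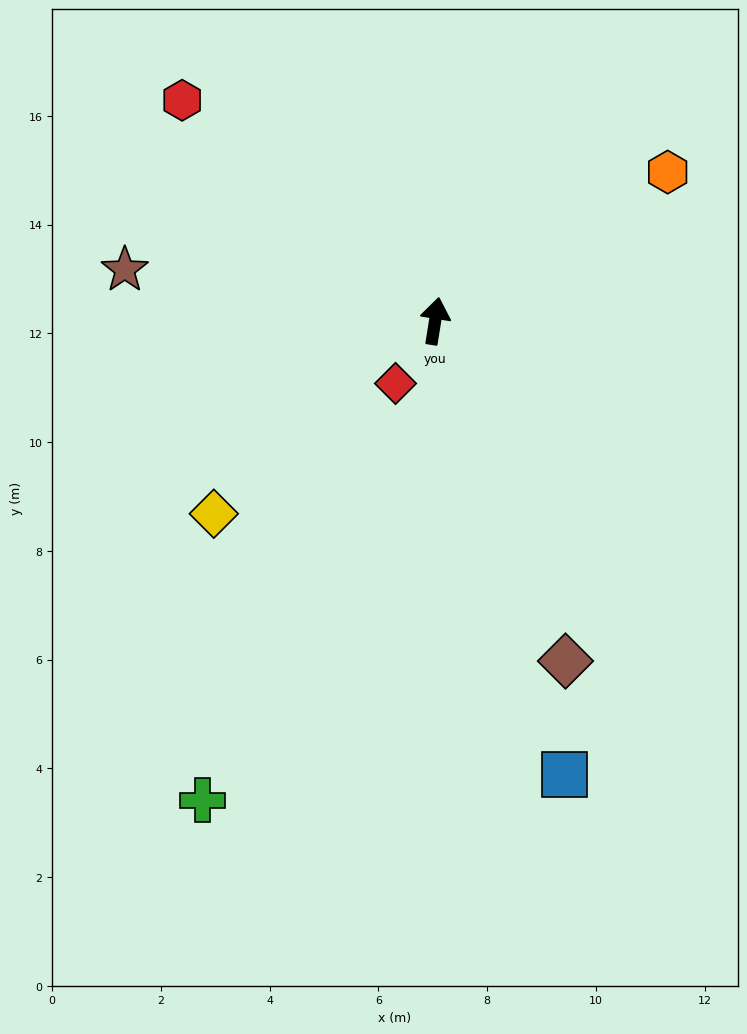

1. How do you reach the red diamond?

turn left 157°, forward 1.4 m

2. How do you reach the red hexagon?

turn left 58°, forward 6.2 m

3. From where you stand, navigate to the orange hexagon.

turn right 48°, forward 5.1 m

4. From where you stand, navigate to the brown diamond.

turn right 150°, forward 6.7 m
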